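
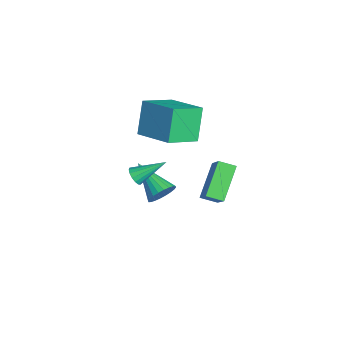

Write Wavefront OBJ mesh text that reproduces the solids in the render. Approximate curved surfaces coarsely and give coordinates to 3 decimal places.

v 3.096 0.66 -1.388
v 1.794 1.518 -0.135
v 3.366 1.455 -1.652
v 2.064 2.313 -0.399
v 4.416 0.667 -0.021
v 3.114 1.525 1.232
v 4.686 1.462 -0.285
v 3.384 2.32 0.968
v 0.404 -0.618 -3.434
v 0.875 -0.887 -2.845
v -1.324 -1.482 -2.446
v 0.796 -0.605 -2.736
v 0.658 -0.325 -2.734
v 0.481 -0.09 -2.838
v 0.292 0.065 -3.032
v 0.121 0.115 -3.288
v -0.007 0.055 -3.566
v -0.073 -0.109 -3.824
v -0.066 -0.35 -4.022
v 0.013 -0.632 -4.131
v 0.151 -0.911 -4.134
v 0.328 -1.147 -4.03
v 0.516 -1.301 -3.835
v 0.688 -1.352 -3.579
v 0.816 -1.291 -3.301
v 0.882 -1.128 -3.043
v 0.43 -1.779 1.438
v -0.47 -1.366 3.071
v -0.308 -0.243 0.643
v -1.208 0.17 2.277
v 2.128 -0.63 2.083
v 1.228 -0.217 3.717
v 1.39 0.906 1.289
v 0.49 1.319 2.922
v 3.369 -2.414 1.052
v 3.86 -2.353 0.889
v 3.491 -0.986 1.948
v 3.709 -2.225 0.706
v 3.468 -2.148 0.616
v 3.2 -2.142 0.642
v 2.978 -2.209 0.778
v 2.86 -2.33 0.988
v 2.879 -2.474 1.214
v 3.03 -2.602 1.397
v 3.271 -2.679 1.488
v 3.539 -2.685 1.461
v 3.761 -2.619 1.325
v 3.879 -2.497 1.116
f 2 4 1
f 5 2 1
f 1 4 3
f 3 5 1
f 2 8 4
f 6 2 5
f 6 8 2
f 4 8 3
f 7 5 3
f 3 8 7
f 7 6 5
f 8 6 7
f 10 9 12
f 10 12 11
f 12 9 13
f 12 13 11
f 13 9 14
f 13 14 11
f 14 9 15
f 14 15 11
f 15 9 16
f 15 16 11
f 16 9 17
f 16 17 11
f 17 9 18
f 17 18 11
f 18 9 19
f 18 19 11
f 19 9 20
f 19 20 11
f 20 9 21
f 20 21 11
f 21 9 22
f 21 22 11
f 22 9 23
f 22 23 11
f 23 9 24
f 23 24 11
f 24 9 25
f 24 25 11
f 25 9 26
f 25 26 11
f 26 9 10
f 26 10 11
f 28 30 27
f 31 28 27
f 27 30 29
f 29 31 27
f 28 34 30
f 32 28 31
f 32 34 28
f 30 34 29
f 33 31 29
f 29 34 33
f 33 32 31
f 34 32 33
f 36 35 38
f 36 38 37
f 38 35 39
f 38 39 37
f 39 35 40
f 39 40 37
f 40 35 41
f 40 41 37
f 41 35 42
f 41 42 37
f 42 35 43
f 42 43 37
f 43 35 44
f 43 44 37
f 44 35 45
f 44 45 37
f 45 35 46
f 45 46 37
f 46 35 47
f 46 47 37
f 47 35 48
f 47 48 37
f 48 35 36
f 48 36 37



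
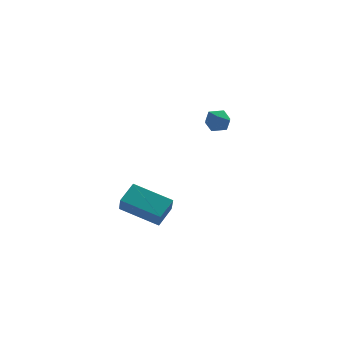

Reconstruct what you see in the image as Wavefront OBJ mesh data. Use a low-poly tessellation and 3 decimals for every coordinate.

v -1.203 3.184 -1.252
v -0.609 3.29 -1.574
v -0.711 2.45 -0.586
v -0.117 2.556 -0.908
v -0.386 3.048 -0.518
v -0.69 3.502 -0.929
v -0.63 2.238 -1.231
v -0.934 2.692 -1.642
v -0.255 2.705 -1.561
v -0.105 3.206 -1.12
v -1.215 2.534 -1.04
v -1.065 3.035 -0.599
v -3.122 -3.088 -4.365
v -3.044 -3.73 -3.487
v -4.81 -2.445 -3.743
v -4.731 -3.087 -2.866
v -2.609 -2.273 -3.814
v -2.53 -2.915 -2.937
v -4.296 -1.63 -3.193
v -4.218 -2.272 -2.315
f 1 12 6
f 1 6 2
f 1 2 8
f 1 8 11
f 1 11 12
f 2 6 10
f 6 12 5
f 12 11 3
f 11 8 7
f 8 2 9
f 4 10 5
f 4 5 3
f 4 3 7
f 4 7 9
f 4 9 10
f 5 10 6
f 3 5 12
f 7 3 11
f 9 7 8
f 10 9 2
f 14 16 13
f 17 14 13
f 13 16 15
f 15 17 13
f 14 20 16
f 18 14 17
f 18 20 14
f 16 20 15
f 19 17 15
f 15 20 19
f 19 18 17
f 20 18 19



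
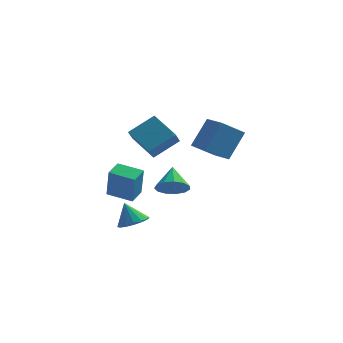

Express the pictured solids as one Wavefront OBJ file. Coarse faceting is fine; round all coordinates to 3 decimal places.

v 1.678 -0.06 2.489
v 2.334 1.002 4.166
v 0.632 0.934 2.269
v 1.287 1.996 3.945
v 2.793 0.884 1.455
v 3.448 1.946 3.131
v 1.746 1.878 1.234
v 2.402 2.94 2.911
v -2.046 1.988 1.065
v -3.529 2.91 2.041
v -2.046 2.948 0.159
v -3.529 3.869 1.135
v -0.751 2.971 2.105
v -2.234 3.892 3.081
v -0.751 3.93 1.199
v -2.234 4.852 2.175
v -3.538 -1.548 -0.862
v -3.267 -2.005 1.046
v -3.332 -0.461 -0.631
v -3.06 -0.918 1.277
v -2 -1.782 -1.137
v -1.728 -2.239 0.771
v -1.793 -0.695 -0.906
v -1.522 -1.152 1.002
v -1.478 -3.505 -1.849
v -0.943 -2.765 -1.736
v -2.042 -3.295 -0.551
v -1.343 -2.599 -1.936
v -1.778 -2.676 -2.113
v -2.133 -2.975 -2.219
v -2.313 -3.416 -2.225
v -2.269 -3.881 -2.131
v -2.013 -4.245 -1.962
v -1.614 -4.41 -1.762
v -1.178 -4.333 -1.585
v -0.823 -4.034 -1.479
v -0.644 -3.593 -1.472
v -0.688 -3.129 -1.566
v -0.702 2.006 -1.702
v 0.291 2.023 -1.427
v -1.018 3.294 -0.638
v 0.24 2.384 -1.879
v -0.11 2.625 -2.275
v -0.648 2.669 -2.488
v -1.203 2.503 -2.452
v -1.598 2.179 -2.178
v -1.71 1.801 -1.753
v -1.501 1.487 -1.311
v -1.039 1.338 -0.994
v -0.469 1.402 -0.901
v 0.026 1.657 -1.063
f 2 4 1
f 5 2 1
f 1 4 3
f 3 5 1
f 2 8 4
f 6 2 5
f 6 8 2
f 4 8 3
f 7 5 3
f 3 8 7
f 7 6 5
f 8 6 7
f 10 12 9
f 13 10 9
f 9 12 11
f 11 13 9
f 10 16 12
f 14 10 13
f 14 16 10
f 12 16 11
f 15 13 11
f 11 16 15
f 15 14 13
f 16 14 15
f 18 20 17
f 21 18 17
f 17 20 19
f 19 21 17
f 18 24 20
f 22 18 21
f 22 24 18
f 20 24 19
f 23 21 19
f 19 24 23
f 23 22 21
f 24 22 23
f 26 25 28
f 26 28 27
f 28 25 29
f 28 29 27
f 29 25 30
f 29 30 27
f 30 25 31
f 30 31 27
f 31 25 32
f 31 32 27
f 32 25 33
f 32 33 27
f 33 25 34
f 33 34 27
f 34 25 35
f 34 35 27
f 35 25 36
f 35 36 27
f 36 25 37
f 36 37 27
f 37 25 38
f 37 38 27
f 38 25 26
f 38 26 27
f 40 39 42
f 40 42 41
f 42 39 43
f 42 43 41
f 43 39 44
f 43 44 41
f 44 39 45
f 44 45 41
f 45 39 46
f 45 46 41
f 46 39 47
f 46 47 41
f 47 39 48
f 47 48 41
f 48 39 49
f 48 49 41
f 49 39 50
f 49 50 41
f 50 39 51
f 50 51 41
f 51 39 40
f 51 40 41



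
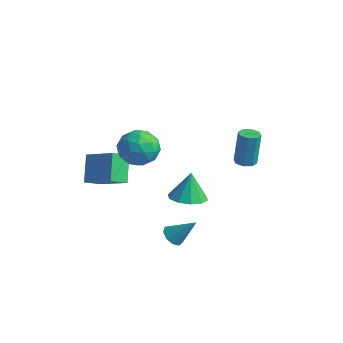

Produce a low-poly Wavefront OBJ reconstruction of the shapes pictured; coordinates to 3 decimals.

v -0.729 -3.094 0.704
v -0.905 -3.969 1.198
v -1.43 -2.294 1.872
v -1.606 -3.169 2.366
v 0.906 -2.931 1.574
v 0.73 -3.806 2.068
v 0.205 -2.131 2.742
v 0.029 -3.006 3.236
v 2.449 -0.541 0.079
v 3.177 -1.108 0.305
v 2.291 -0.159 1.541
v 3.392 -0.574 0.19
v 3.247 -0.027 0.031
v 2.798 0.323 -0.109
v 2.215 0.344 -0.177
v 1.722 0.026 -0.148
v 1.506 -0.507 -0.032
v 1.651 -1.054 0.126
v 2.101 -1.404 0.266
v 2.684 -1.425 0.334
v 3.049 -2.11 -1.444
v 3.466 -2.557 -1.542
v 3.951 -1.51 -0.336
v 3.55 -2.224 -1.791
v 3.399 -1.837 -1.877
v 3.084 -1.578 -1.761
v 2.753 -1.567 -1.496
v 2.56 -1.811 -1.207
v 2.595 -2.194 -1.029
v 2.843 -2.538 -1.045
v 3.187 -2.681 -1.248
v 2.718 3.069 0.886
v 3.026 2.607 0.959
v 3.009 2.889 2.807
v 2.702 3.351 2.734
v 3.267 2.958 0.908
v 3.25 3.24 2.756
v 3.186 3.374 0.844
v 3.169 3.656 2.692
v 2.832 3.612 0.804
v 2.815 3.893 2.653
v 2.411 3.531 0.813
v 2.394 3.813 2.661
v 2.17 3.18 0.864
v 2.153 3.462 2.712
v 2.251 2.764 0.928
v 2.234 3.046 2.776
v 2.605 2.527 0.967
v 2.588 2.808 2.816
v -0.173 -1.769 3.716
v 0.633 -1.067 3.62
v 0.927 -3.073 3.4
v 1.733 -2.371 3.304
v 1.281 -2.543 4.262
v 0.602 -1.737 4.457
v 0.958 -2.403 2.563
v 0.279 -1.597 2.758
v 1.332 -1.459 2.908
v 1.531 -1.545 3.958
v 0.029 -2.595 3.062
v 0.228 -2.681 4.112
v 0.134 -1.303 3.696
v 1.426 -2.837 3.324
v 1.161 -2.938 3.887
v 1.635 -2.525 3.831
v 0.115 -1.697 4.188
v 0.589 -1.284 4.132
v 0.97 -2.152 4.509
v 0.971 -2.856 2.888
v 1.445 -2.443 2.832
v -0.075 -1.615 3.189
v 0.399 -1.202 3.133
v 0.59 -1.988 2.511
v 1.018 -1.121 3.221
v 1.664 -1.888 3.035
v 1.209 -1.907 2.599
v 0.81 -1.433 2.714
v 1.135 -1.172 3.838
v 1.781 -1.939 3.652
v 1.516 -2.04 4.215
v 1.117 -1.566 4.33
v 1.546 -1.402 3.419
v -0.221 -2.201 3.368
v 0.425 -2.968 3.182
v 0.443 -2.574 2.69
v 0.044 -2.1 2.805
v -0.104 -2.252 3.985
v 0.542 -3.019 3.799
v 0.75 -2.707 4.306
v 0.351 -2.233 4.421
v 0.014 -2.738 3.601
f 2 4 1
f 5 2 1
f 1 4 3
f 3 5 1
f 2 8 4
f 6 2 5
f 6 8 2
f 4 8 3
f 7 5 3
f 3 8 7
f 7 6 5
f 8 6 7
f 10 9 12
f 10 12 11
f 12 9 13
f 12 13 11
f 13 9 14
f 13 14 11
f 14 9 15
f 14 15 11
f 15 9 16
f 15 16 11
f 16 9 17
f 16 17 11
f 17 9 18
f 17 18 11
f 18 9 19
f 18 19 11
f 19 9 20
f 19 20 11
f 20 9 10
f 20 10 11
f 22 21 24
f 22 24 23
f 24 21 25
f 24 25 23
f 25 21 26
f 25 26 23
f 26 21 27
f 26 27 23
f 27 21 28
f 27 28 23
f 28 21 29
f 28 29 23
f 29 21 30
f 29 30 23
f 30 21 31
f 30 31 23
f 31 21 22
f 31 22 23
f 33 32 36
f 33 36 34
f 34 36 37
f 34 37 35
f 36 32 38
f 36 38 37
f 37 38 39
f 37 39 35
f 38 32 40
f 38 40 39
f 39 40 41
f 39 41 35
f 40 32 42
f 40 42 41
f 41 42 43
f 41 43 35
f 42 32 44
f 42 44 43
f 43 44 45
f 43 45 35
f 44 32 46
f 44 46 45
f 45 46 47
f 45 47 35
f 46 32 48
f 46 48 47
f 47 48 49
f 47 49 35
f 48 32 33
f 48 33 49
f 49 33 34
f 49 34 35
f 50 87 66
f 87 61 90
f 66 90 55
f 87 90 66
f 50 66 62
f 66 55 67
f 62 67 51
f 66 67 62
f 50 62 71
f 62 51 72
f 71 72 57
f 62 72 71
f 50 71 83
f 71 57 86
f 83 86 60
f 71 86 83
f 50 83 87
f 83 60 91
f 87 91 61
f 83 91 87
f 51 67 78
f 67 55 81
f 78 81 59
f 67 81 78
f 55 90 68
f 90 61 89
f 68 89 54
f 90 89 68
f 61 91 88
f 91 60 84
f 88 84 52
f 91 84 88
f 60 86 85
f 86 57 73
f 85 73 56
f 86 73 85
f 57 72 77
f 72 51 74
f 77 74 58
f 72 74 77
f 53 79 65
f 79 59 80
f 65 80 54
f 79 80 65
f 53 65 63
f 65 54 64
f 63 64 52
f 65 64 63
f 53 63 70
f 63 52 69
f 70 69 56
f 63 69 70
f 53 70 75
f 70 56 76
f 75 76 58
f 70 76 75
f 53 75 79
f 75 58 82
f 79 82 59
f 75 82 79
f 54 80 68
f 80 59 81
f 68 81 55
f 80 81 68
f 52 64 88
f 64 54 89
f 88 89 61
f 64 89 88
f 56 69 85
f 69 52 84
f 85 84 60
f 69 84 85
f 58 76 77
f 76 56 73
f 77 73 57
f 76 73 77
f 59 82 78
f 82 58 74
f 78 74 51
f 82 74 78



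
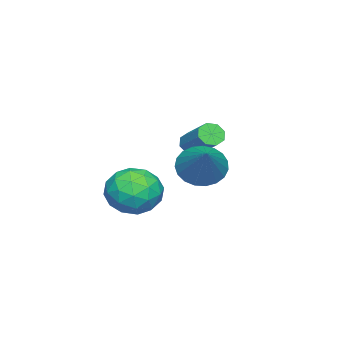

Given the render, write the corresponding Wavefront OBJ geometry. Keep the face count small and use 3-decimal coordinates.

v 1.599 -0.863 1.175
v 2.326 -0.605 1.965
v 1.114 -2.315 2.095
v 1.841 -2.057 2.885
v 0.943 -1.432 2.736
v 1.244 -0.534 2.167
v 2.196 -2.386 1.893
v 2.497 -1.488 1.324
v 2.696 -1.547 2.408
v 1.921 -0.957 2.929
v 1.519 -1.963 1.131
v 0.744 -1.373 1.652
v 2.005 -0.607 1.489
v 1.435 -2.313 2.571
v 0.907 -1.946 2.483
v 1.335 -1.795 2.948
v 1.369 -0.565 1.608
v 1.796 -0.414 2.072
v 0.983 -0.899 2.526
v 1.644 -2.506 1.988
v 2.071 -2.355 2.452
v 2.105 -1.125 1.112
v 2.533 -0.974 1.577
v 2.457 -2.021 1.534
v 2.65 -1.009 2.214
v 2.365 -1.862 2.755
v 2.574 -2.055 2.172
v 2.75 -1.527 1.837
v 2.195 -0.662 2.52
v 1.909 -1.516 3.061
v 1.382 -1.148 2.974
v 1.558 -0.62 2.639
v 2.412 -1.215 2.781
v 1.531 -1.404 0.999
v 1.245 -2.258 1.54
v 1.882 -2.3 1.421
v 2.058 -1.772 1.086
v 1.075 -1.058 1.305
v 0.79 -1.911 1.846
v 0.69 -1.393 2.223
v 0.866 -0.865 1.888
v 1.028 -1.705 1.279
v -2.706 -1.244 2.872
v -2.286 -1.29 2.519
v -1.374 -0.141 3.456
v -1.794 -0.096 3.808
v -2.556 -0.986 2.41
v -1.645 0.162 3.347
v -2.914 -0.833 2.571
v -2.002 0.315 3.508
v -3.15 -0.921 2.908
v -2.238 0.227 3.845
v -3.126 -1.199 3.224
v -2.214 -0.05 4.161
v -2.855 -1.502 3.333
v -1.944 -0.354 4.27
v -2.498 -1.655 3.172
v -1.586 -0.507 4.109
v -2.262 -1.567 2.835
v -1.35 -0.419 3.772
v -0.442 0.132 2.746
v 0.179 -0.516 2.434
v 1.102 1.008 3.994
v 0.225 -0.225 2.171
v 0.157 0.128 2.008
v -0.016 0.482 1.973
v -0.262 0.775 2.071
v -0.539 0.957 2.286
v -0.799 0.996 2.58
v -0.998 0.886 2.904
v -1.1 0.645 3.199
v -1.089 0.315 3.417
v -0.966 -0.046 3.518
v -0.752 -0.377 3.486
v -0.484 -0.619 3.326
v -0.21 -0.732 3.066
v 0.025 -0.696 2.75
f 1 38 17
f 38 12 41
f 17 41 6
f 38 41 17
f 1 17 13
f 17 6 18
f 13 18 2
f 17 18 13
f 1 13 22
f 13 2 23
f 22 23 8
f 13 23 22
f 1 22 34
f 22 8 37
f 34 37 11
f 22 37 34
f 1 34 38
f 34 11 42
f 38 42 12
f 34 42 38
f 2 18 29
f 18 6 32
f 29 32 10
f 18 32 29
f 6 41 19
f 41 12 40
f 19 40 5
f 41 40 19
f 12 42 39
f 42 11 35
f 39 35 3
f 42 35 39
f 11 37 36
f 37 8 24
f 36 24 7
f 37 24 36
f 8 23 28
f 23 2 25
f 28 25 9
f 23 25 28
f 4 30 16
f 30 10 31
f 16 31 5
f 30 31 16
f 4 16 14
f 16 5 15
f 14 15 3
f 16 15 14
f 4 14 21
f 14 3 20
f 21 20 7
f 14 20 21
f 4 21 26
f 21 7 27
f 26 27 9
f 21 27 26
f 4 26 30
f 26 9 33
f 30 33 10
f 26 33 30
f 5 31 19
f 31 10 32
f 19 32 6
f 31 32 19
f 3 15 39
f 15 5 40
f 39 40 12
f 15 40 39
f 7 20 36
f 20 3 35
f 36 35 11
f 20 35 36
f 9 27 28
f 27 7 24
f 28 24 8
f 27 24 28
f 10 33 29
f 33 9 25
f 29 25 2
f 33 25 29
f 44 43 47
f 44 47 45
f 45 47 48
f 45 48 46
f 47 43 49
f 47 49 48
f 48 49 50
f 48 50 46
f 49 43 51
f 49 51 50
f 50 51 52
f 50 52 46
f 51 43 53
f 51 53 52
f 52 53 54
f 52 54 46
f 53 43 55
f 53 55 54
f 54 55 56
f 54 56 46
f 55 43 57
f 55 57 56
f 56 57 58
f 56 58 46
f 57 43 59
f 57 59 58
f 58 59 60
f 58 60 46
f 59 43 44
f 59 44 60
f 60 44 45
f 60 45 46
f 62 61 64
f 62 64 63
f 64 61 65
f 64 65 63
f 65 61 66
f 65 66 63
f 66 61 67
f 66 67 63
f 67 61 68
f 67 68 63
f 68 61 69
f 68 69 63
f 69 61 70
f 69 70 63
f 70 61 71
f 70 71 63
f 71 61 72
f 71 72 63
f 72 61 73
f 72 73 63
f 73 61 74
f 73 74 63
f 74 61 75
f 74 75 63
f 75 61 76
f 75 76 63
f 76 61 77
f 76 77 63
f 77 61 62
f 77 62 63



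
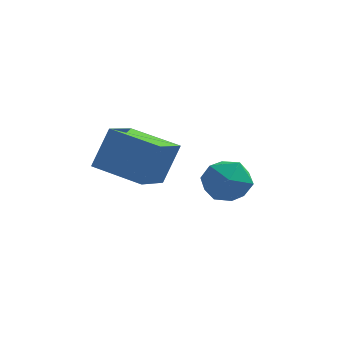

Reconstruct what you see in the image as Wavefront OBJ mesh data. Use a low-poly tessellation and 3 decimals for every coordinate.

v -3.123 -3.424 1.656
v -2.571 -2.87 3.322
v -2.681 -1.71 0.94
v -2.129 -1.156 2.605
v -1.171 -4.104 1.235
v -0.619 -3.55 2.9
v -0.729 -2.39 0.518
v -0.177 -1.836 2.184
v 0.031 1.399 -1.017
v 0.869 2.049 -1.478
v 1.311 0.171 -0.422
v 2.149 0.821 -0.883
v 1.563 1.201 0.039
v 0.772 1.96 -0.329
v 1.408 0.26 -1.571
v 0.617 1.019 -1.939
v 1.72 1.345 -1.82
v 1.816 1.927 -0.825
v 0.364 0.293 -1.075
v 0.46 0.875 -0.08
f 2 4 1
f 5 2 1
f 1 4 3
f 3 5 1
f 2 8 4
f 6 2 5
f 6 8 2
f 4 8 3
f 7 5 3
f 3 8 7
f 7 6 5
f 8 6 7
f 9 20 14
f 9 14 10
f 9 10 16
f 9 16 19
f 9 19 20
f 10 14 18
f 14 20 13
f 20 19 11
f 19 16 15
f 16 10 17
f 12 18 13
f 12 13 11
f 12 11 15
f 12 15 17
f 12 17 18
f 13 18 14
f 11 13 20
f 15 11 19
f 17 15 16
f 18 17 10



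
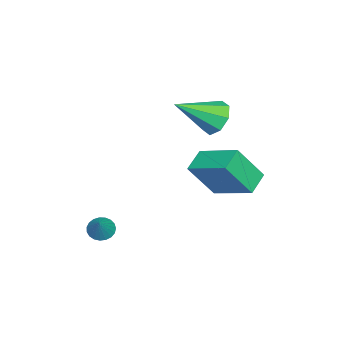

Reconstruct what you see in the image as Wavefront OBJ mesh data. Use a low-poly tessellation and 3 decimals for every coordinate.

v -1.273 1.629 -2.711
v -2.327 1.772 -2.223
v -0.638 3.486 -1.884
v -1.692 3.63 -1.397
v -0.648 0.69 -1.083
v -1.702 0.834 -0.596
v -0.013 2.548 -0.257
v -1.067 2.691 0.231
v 2.635 -1.743 -3.246
v 3.039 -2.082 -3.509
v 3.405 -1.517 -2.354
v 3.086 -1.862 -3.606
v 3.056 -1.621 -3.641
v 2.952 -1.401 -3.607
v 2.794 -1.24 -3.511
v 2.608 -1.166 -3.369
v 2.427 -1.192 -3.205
v 2.281 -1.313 -3.049
v 2.197 -1.508 -2.927
v 2.188 -1.744 -2.86
v 2.257 -1.98 -2.859
v 2.391 -2.174 -2.926
v 2.566 -2.294 -3.047
v 2.754 -2.319 -3.204
v 2.921 -2.244 -3.367
v -1.031 1.766 1.936
v -0.419 1.732 1.264
v 0.131 0.414 3.064
v -0.28 2.235 1.725
v -0.582 2.464 2.31
v -1.147 2.284 2.675
v -1.644 1.801 2.608
v -1.782 1.297 2.147
v -1.48 1.069 1.562
v -0.916 1.249 1.196
f 2 4 1
f 5 2 1
f 1 4 3
f 3 5 1
f 2 8 4
f 6 2 5
f 6 8 2
f 4 8 3
f 7 5 3
f 3 8 7
f 7 6 5
f 8 6 7
f 10 9 12
f 10 12 11
f 12 9 13
f 12 13 11
f 13 9 14
f 13 14 11
f 14 9 15
f 14 15 11
f 15 9 16
f 15 16 11
f 16 9 17
f 16 17 11
f 17 9 18
f 17 18 11
f 18 9 19
f 18 19 11
f 19 9 20
f 19 20 11
f 20 9 21
f 20 21 11
f 21 9 22
f 21 22 11
f 22 9 23
f 22 23 11
f 23 9 24
f 23 24 11
f 24 9 25
f 24 25 11
f 25 9 10
f 25 10 11
f 27 26 29
f 27 29 28
f 29 26 30
f 29 30 28
f 30 26 31
f 30 31 28
f 31 26 32
f 31 32 28
f 32 26 33
f 32 33 28
f 33 26 34
f 33 34 28
f 34 26 35
f 34 35 28
f 35 26 27
f 35 27 28



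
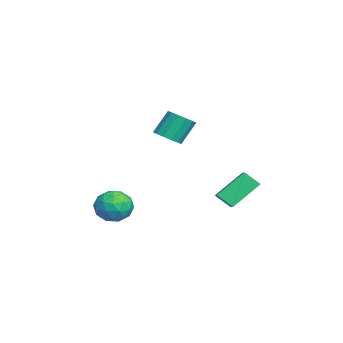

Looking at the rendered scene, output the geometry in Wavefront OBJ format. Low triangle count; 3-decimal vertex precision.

v -0.24 -1.771 -1.695
v 0.252 -2.161 -2.59
v -1.312 -3.179 -1.67
v -0.82 -3.569 -2.565
v -0.28 -3.538 -1.614
v 0.382 -2.668 -1.63
v -1.442 -2.672 -2.63
v -0.78 -1.802 -2.646
v -0.491 -2.718 -3.168
v 0.227 -3.253 -2.54
v -1.287 -2.087 -1.72
v -0.569 -2.622 -1.092
v 0.1 -1.842 -2.145
v -1.16 -3.498 -2.115
v -0.843 -3.479 -1.556
v -0.554 -3.709 -2.082
v 0.176 -2.14 -1.58
v 0.465 -2.37 -2.107
v 0.153 -3.179 -1.533
v -1.525 -2.97 -2.153
v -1.236 -3.2 -2.68
v -0.506 -1.631 -2.178
v -0.217 -1.861 -2.704
v -1.213 -2.161 -2.727
v -0.048 -2.399 -3.011
v -0.677 -3.227 -2.996
v -1.043 -2.7 -3.034
v -0.654 -2.188 -3.043
v 0.374 -2.714 -2.642
v -0.255 -3.541 -2.627
v 0.062 -3.523 -2.068
v 0.451 -3.012 -2.077
v -0.062 -3.041 -2.981
v -0.805 -1.799 -1.633
v -1.434 -2.626 -1.618
v -1.511 -2.328 -2.183
v -1.122 -1.817 -2.192
v -0.383 -2.113 -1.264
v -1.012 -2.941 -1.249
v -0.406 -3.152 -1.217
v -0.017 -2.64 -1.226
v -0.998 -2.299 -1.279
v 0.831 0.063 3.088
v 1.595 0.267 3.208
v 1.193 1.002 4.512
v 0.429 0.797 4.392
v 1.412 0.599 2.965
v 1.009 1.334 4.269
v 1.044 0.761 2.76
v 0.641 1.496 4.064
v 0.608 0.7 2.66
v 0.206 1.435 3.964
v 0.244 0.438 2.695
v -0.159 1.173 3.999
v 0.066 0.056 2.856
v -0.337 0.791 4.159
v 0.131 -0.324 3.09
v -0.272 0.411 4.394
v 0.418 -0.581 3.323
v 0.016 0.154 4.627
v 0.837 -0.634 3.482
v 0.434 0.101 4.786
v 1.253 -0.465 3.516
v 0.851 0.27 4.82
v 1.536 -0.129 3.414
v 1.134 0.605 4.718
v 0.413 2.449 -1.013
v -0.29 3.83 0.283
v 0.629 3.243 -1.743
v -0.074 4.624 -0.447
v 1.174 2.536 -0.693
v 0.471 3.917 0.603
v 1.39 3.33 -1.423
v 0.687 4.711 -0.127
f 1 38 17
f 38 12 41
f 17 41 6
f 38 41 17
f 1 17 13
f 17 6 18
f 13 18 2
f 17 18 13
f 1 13 22
f 13 2 23
f 22 23 8
f 13 23 22
f 1 22 34
f 22 8 37
f 34 37 11
f 22 37 34
f 1 34 38
f 34 11 42
f 38 42 12
f 34 42 38
f 2 18 29
f 18 6 32
f 29 32 10
f 18 32 29
f 6 41 19
f 41 12 40
f 19 40 5
f 41 40 19
f 12 42 39
f 42 11 35
f 39 35 3
f 42 35 39
f 11 37 36
f 37 8 24
f 36 24 7
f 37 24 36
f 8 23 28
f 23 2 25
f 28 25 9
f 23 25 28
f 4 30 16
f 30 10 31
f 16 31 5
f 30 31 16
f 4 16 14
f 16 5 15
f 14 15 3
f 16 15 14
f 4 14 21
f 14 3 20
f 21 20 7
f 14 20 21
f 4 21 26
f 21 7 27
f 26 27 9
f 21 27 26
f 4 26 30
f 26 9 33
f 30 33 10
f 26 33 30
f 5 31 19
f 31 10 32
f 19 32 6
f 31 32 19
f 3 15 39
f 15 5 40
f 39 40 12
f 15 40 39
f 7 20 36
f 20 3 35
f 36 35 11
f 20 35 36
f 9 27 28
f 27 7 24
f 28 24 8
f 27 24 28
f 10 33 29
f 33 9 25
f 29 25 2
f 33 25 29
f 44 43 47
f 44 47 45
f 45 47 48
f 45 48 46
f 47 43 49
f 47 49 48
f 48 49 50
f 48 50 46
f 49 43 51
f 49 51 50
f 50 51 52
f 50 52 46
f 51 43 53
f 51 53 52
f 52 53 54
f 52 54 46
f 53 43 55
f 53 55 54
f 54 55 56
f 54 56 46
f 55 43 57
f 55 57 56
f 56 57 58
f 56 58 46
f 57 43 59
f 57 59 58
f 58 59 60
f 58 60 46
f 59 43 61
f 59 61 60
f 60 61 62
f 60 62 46
f 61 43 63
f 61 63 62
f 62 63 64
f 62 64 46
f 63 43 65
f 63 65 64
f 64 65 66
f 64 66 46
f 65 43 44
f 65 44 66
f 66 44 45
f 66 45 46
f 68 70 67
f 71 68 67
f 67 70 69
f 69 71 67
f 68 74 70
f 72 68 71
f 72 74 68
f 70 74 69
f 73 71 69
f 69 74 73
f 73 72 71
f 74 72 73



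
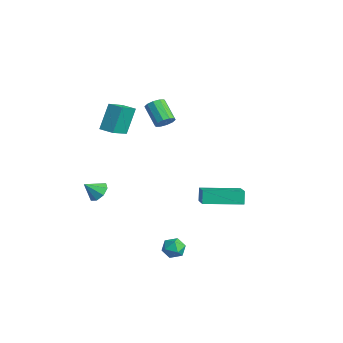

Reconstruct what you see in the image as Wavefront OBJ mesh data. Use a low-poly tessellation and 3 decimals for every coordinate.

v -2.866 -2.605 -2.28
v -2.328 -2.943 -2.522
v -3.014 -3.355 -1.56
v -2.2 -2.607 -2.145
v -2.462 -2.27 -1.848
v -2.961 -2.129 -1.804
v -3.404 -2.267 -2.039
v -3.533 -2.603 -2.415
v -3.27 -2.94 -2.712
v -2.771 -3.081 -2.756
v -0.785 2.184 -3.103
v -1.101 2.367 -2.335
v -0.009 4.225 -3.27
v -0.325 4.408 -2.502
v 0.485 1.752 -2.478
v 0.169 1.935 -1.71
v 1.261 3.793 -2.645
v 0.945 3.976 -1.877
v 2.947 -0.606 -3.538
v 3.46 -0.672 -3.107
v 2.82 -1.688 -3.553
v 3.333 -1.754 -3.122
v 2.754 -1.479 -2.916
v 2.833 -0.811 -2.907
v 3.447 -1.549 -3.753
v 3.526 -0.881 -3.744
v 3.769 -1.255 -3.24
v 3.341 -1.212 -2.723
v 2.939 -1.148 -3.937
v 2.511 -1.105 -3.42
v -2.461 1.057 2.251
v -2.11 1.156 2.714
v -3.227 1.101 3.573
v -3.579 1.003 3.109
v -2.223 1.479 2.588
v -3.34 1.424 3.446
v -2.427 1.641 2.333
v -3.544 1.586 3.191
v -2.644 1.58 2.046
v -3.762 1.525 2.904
v -2.791 1.319 1.838
v -3.909 1.264 2.696
v -2.813 0.959 1.787
v -3.93 0.904 2.646
v -2.7 0.636 1.914
v -3.817 0.581 2.772
v -2.496 0.474 2.169
v -3.613 0.419 3.027
v -2.278 0.535 2.456
v -3.396 0.48 3.314
v -2.131 0.796 2.664
v -3.249 0.741 3.522
v -2.388 -1.913 2.493
v -2.779 -1.209 3.956
v -1.67 -1.496 2.484
v -2.061 -0.792 3.947
v -1.779 -2.948 3.153
v -2.17 -2.244 4.616
v -1.061 -2.531 3.144
v -1.452 -1.827 4.607
f 2 1 4
f 2 4 3
f 4 1 5
f 4 5 3
f 5 1 6
f 5 6 3
f 6 1 7
f 6 7 3
f 7 1 8
f 7 8 3
f 8 1 9
f 8 9 3
f 9 1 10
f 9 10 3
f 10 1 2
f 10 2 3
f 12 14 11
f 15 12 11
f 11 14 13
f 13 15 11
f 12 18 14
f 16 12 15
f 16 18 12
f 14 18 13
f 17 15 13
f 13 18 17
f 17 16 15
f 18 16 17
f 19 30 24
f 19 24 20
f 19 20 26
f 19 26 29
f 19 29 30
f 20 24 28
f 24 30 23
f 30 29 21
f 29 26 25
f 26 20 27
f 22 28 23
f 22 23 21
f 22 21 25
f 22 25 27
f 22 27 28
f 23 28 24
f 21 23 30
f 25 21 29
f 27 25 26
f 28 27 20
f 32 31 35
f 32 35 33
f 33 35 36
f 33 36 34
f 35 31 37
f 35 37 36
f 36 37 38
f 36 38 34
f 37 31 39
f 37 39 38
f 38 39 40
f 38 40 34
f 39 31 41
f 39 41 40
f 40 41 42
f 40 42 34
f 41 31 43
f 41 43 42
f 42 43 44
f 42 44 34
f 43 31 45
f 43 45 44
f 44 45 46
f 44 46 34
f 45 31 47
f 45 47 46
f 46 47 48
f 46 48 34
f 47 31 49
f 47 49 48
f 48 49 50
f 48 50 34
f 49 31 51
f 49 51 50
f 50 51 52
f 50 52 34
f 51 31 32
f 51 32 52
f 52 32 33
f 52 33 34
f 54 56 53
f 57 54 53
f 53 56 55
f 55 57 53
f 54 60 56
f 58 54 57
f 58 60 54
f 56 60 55
f 59 57 55
f 55 60 59
f 59 58 57
f 60 58 59



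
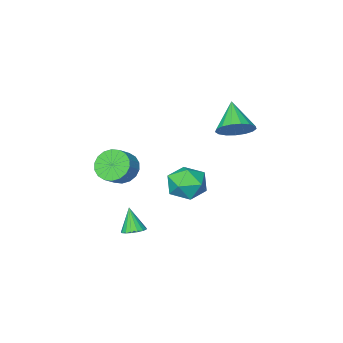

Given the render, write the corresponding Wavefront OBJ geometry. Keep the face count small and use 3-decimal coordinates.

v 0.77 -1.611 -3.678
v 1.366 -1.681 -3.67
v 0.69 -2.149 -2.442
v 1.326 -1.419 -3.558
v 1.158 -1.201 -3.474
v 0.902 -1.077 -3.437
v 0.615 -1.076 -3.454
v 0.364 -1.196 -3.523
v 0.206 -1.412 -3.627
v 0.177 -1.673 -3.743
v 0.283 -1.92 -3.844
v 0.501 -2.096 -3.907
v 0.781 -2.161 -3.917
v 1.058 -2.1 -3.872
v 1.269 -1.926 -3.783
v 0.082 -3.743 -0.79
v 0.705 -3.953 -1.433
v 1.441 -3.607 -0.834
v 0.818 -3.397 -0.19
v 0.602 -3.568 -1.528
v 1.337 -3.222 -0.929
v 0.395 -3.218 -1.477
v 1.131 -2.872 -0.878
v 0.127 -2.972 -1.29
v 0.863 -2.626 -0.691
v -0.15 -2.879 -1.003
v 0.586 -2.533 -0.404
v -0.381 -2.957 -0.675
v 0.355 -2.611 -0.075
v -0.521 -3.19 -0.368
v 0.215 -2.844 0.231
v -0.541 -3.533 -0.146
v 0.195 -3.187 0.453
v -0.437 -3.918 -0.051
v 0.298 -3.572 0.548
v -0.231 -4.268 -0.102
v 0.505 -3.922 0.497
v 0.037 -4.514 -0.289
v 0.773 -4.168 0.31
v 0.314 -4.607 -0.576
v 1.05 -4.261 0.023
v 0.545 -4.529 -0.905
v 1.281 -4.183 -0.305
v 0.685 -4.296 -1.211
v 1.421 -3.95 -0.612
v -3.449 0.327 2.587
v -2.644 0.402 3.067
v -4.011 -0.847 3.713
v -2.912 0.711 3.256
v -3.302 0.932 3.292
v -3.726 1.014 3.166
v -4.086 0.939 2.907
v -4.301 0.724 2.576
v -4.32 0.417 2.247
v -4.14 0.09 1.996
v -3.802 -0.183 1.88
v -3.382 -0.339 1.927
v -2.978 -0.343 2.125
v -2.682 -0.193 2.429
v -2.562 0.076 2.769
v -0.294 1.437 -0.367
v 0.241 0.561 -0.277
v -1.421 0.859 0.717
v -0.886 -0.017 0.807
v -0.503 0.862 1.184
v 0.194 1.219 0.514
v -1.374 0.201 -0.074
v -0.677 0.558 -0.744
v -0.426 -0.203 -0.096
v 0.112 0.206 0.681
v -1.292 1.214 -0.241
v -0.754 1.623 0.536
f 2 1 4
f 2 4 3
f 4 1 5
f 4 5 3
f 5 1 6
f 5 6 3
f 6 1 7
f 6 7 3
f 7 1 8
f 7 8 3
f 8 1 9
f 8 9 3
f 9 1 10
f 9 10 3
f 10 1 11
f 10 11 3
f 11 1 12
f 11 12 3
f 12 1 13
f 12 13 3
f 13 1 14
f 13 14 3
f 14 1 15
f 14 15 3
f 15 1 2
f 15 2 3
f 17 16 20
f 17 20 18
f 18 20 21
f 18 21 19
f 20 16 22
f 20 22 21
f 21 22 23
f 21 23 19
f 22 16 24
f 22 24 23
f 23 24 25
f 23 25 19
f 24 16 26
f 24 26 25
f 25 26 27
f 25 27 19
f 26 16 28
f 26 28 27
f 27 28 29
f 27 29 19
f 28 16 30
f 28 30 29
f 29 30 31
f 29 31 19
f 30 16 32
f 30 32 31
f 31 32 33
f 31 33 19
f 32 16 34
f 32 34 33
f 33 34 35
f 33 35 19
f 34 16 36
f 34 36 35
f 35 36 37
f 35 37 19
f 36 16 38
f 36 38 37
f 37 38 39
f 37 39 19
f 38 16 40
f 38 40 39
f 39 40 41
f 39 41 19
f 40 16 42
f 40 42 41
f 41 42 43
f 41 43 19
f 42 16 44
f 42 44 43
f 43 44 45
f 43 45 19
f 44 16 17
f 44 17 45
f 45 17 18
f 45 18 19
f 47 46 49
f 47 49 48
f 49 46 50
f 49 50 48
f 50 46 51
f 50 51 48
f 51 46 52
f 51 52 48
f 52 46 53
f 52 53 48
f 53 46 54
f 53 54 48
f 54 46 55
f 54 55 48
f 55 46 56
f 55 56 48
f 56 46 57
f 56 57 48
f 57 46 58
f 57 58 48
f 58 46 59
f 58 59 48
f 59 46 60
f 59 60 48
f 60 46 47
f 60 47 48
f 61 72 66
f 61 66 62
f 61 62 68
f 61 68 71
f 61 71 72
f 62 66 70
f 66 72 65
f 72 71 63
f 71 68 67
f 68 62 69
f 64 70 65
f 64 65 63
f 64 63 67
f 64 67 69
f 64 69 70
f 65 70 66
f 63 65 72
f 67 63 71
f 69 67 68
f 70 69 62



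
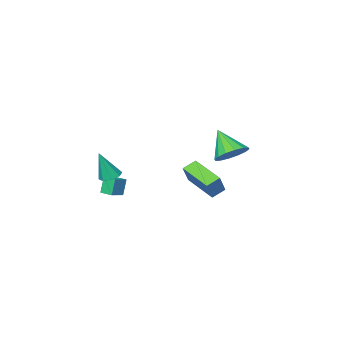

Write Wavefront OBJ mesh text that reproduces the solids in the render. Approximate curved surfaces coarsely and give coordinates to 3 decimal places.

v -0.562 3.595 1.678
v 0.092 3.101 1.178
v -0.418 2.445 3.002
v 0.354 3.434 1.438
v 0.37 3.81 1.763
v 0.137 4.128 2.065
v -0.284 4.304 2.263
v -0.779 4.289 2.305
v -1.216 4.089 2.178
v -1.477 3.757 1.918
v -1.494 3.381 1.593
v -1.26 3.063 1.291
v -0.84 2.887 1.093
v -0.345 2.901 1.051
v -2.004 -3.141 -2.845
v -2.799 -3.124 -2.424
v -2.298 -1.131 -3.483
v -3.093 -1.113 -3.063
v -1.387 -2.687 -1.697
v -2.182 -2.669 -1.277
v -1.681 -0.676 -2.336
v -2.476 -0.659 -1.915
v 3.665 -1.359 -0.719
v 4.233 -1.113 -0.88
v 4.215 -1.561 0.919
v 3.916 -0.771 -0.731
v 3.452 -0.773 -0.576
v 3.112 -1.118 -0.504
v 3.096 -1.605 -0.558
v 3.413 -1.948 -0.707
v 3.878 -1.945 -0.863
v 4.217 -1.6 -0.934
v 2.114 -4.166 -3.287
v 1.823 -4.31 -2.257
v 1.852 -3.4 -3.254
v 1.561 -3.545 -2.224
v 2.939 -3.895 -3.016
v 2.648 -4.04 -1.986
v 2.677 -3.13 -2.983
v 2.386 -3.274 -1.953
f 2 1 4
f 2 4 3
f 4 1 5
f 4 5 3
f 5 1 6
f 5 6 3
f 6 1 7
f 6 7 3
f 7 1 8
f 7 8 3
f 8 1 9
f 8 9 3
f 9 1 10
f 9 10 3
f 10 1 11
f 10 11 3
f 11 1 12
f 11 12 3
f 12 1 13
f 12 13 3
f 13 1 14
f 13 14 3
f 14 1 2
f 14 2 3
f 16 18 15
f 19 16 15
f 15 18 17
f 17 19 15
f 16 22 18
f 20 16 19
f 20 22 16
f 18 22 17
f 21 19 17
f 17 22 21
f 21 20 19
f 22 20 21
f 24 23 26
f 24 26 25
f 26 23 27
f 26 27 25
f 27 23 28
f 27 28 25
f 28 23 29
f 28 29 25
f 29 23 30
f 29 30 25
f 30 23 31
f 30 31 25
f 31 23 32
f 31 32 25
f 32 23 24
f 32 24 25
f 34 36 33
f 37 34 33
f 33 36 35
f 35 37 33
f 34 40 36
f 38 34 37
f 38 40 34
f 36 40 35
f 39 37 35
f 35 40 39
f 39 38 37
f 40 38 39



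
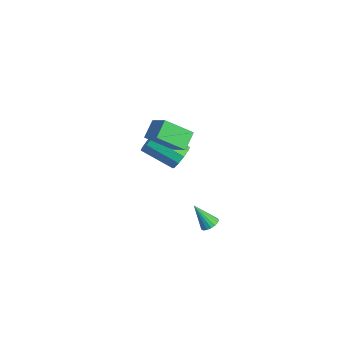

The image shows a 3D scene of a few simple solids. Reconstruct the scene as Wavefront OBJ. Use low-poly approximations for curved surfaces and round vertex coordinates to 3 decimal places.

v 2.255 2.362 0.304
v 2.772 2.241 0.889
v 1.442 1.058 1.821
v 0.925 1.178 1.236
v 2.504 2.633 1.003
v 1.173 1.45 1.935
v 2.141 2.921 0.85
v 0.81 1.738 1.782
v 1.821 2.995 0.488
v 0.49 1.812 1.421
v 1.668 2.828 0.056
v 0.337 1.645 0.989
v 1.738 2.482 -0.281
v 0.408 1.299 0.651
v 2.007 2.09 -0.395
v 0.676 0.907 0.537
v 2.37 1.802 -0.242
v 1.039 0.619 0.69
v 2.69 1.728 0.119
v 1.359 0.545 1.052
v 2.843 1.895 0.551
v 1.512 0.712 1.484
v 2.74 1.598 1.755
v 2.111 0.292 2.805
v 2.177 2.37 2.377
v 1.547 1.064 3.427
v 3.853 1.736 2.593
v 3.223 0.43 3.643
v 3.289 2.508 3.215
v 2.66 1.202 4.265
v 4.168 3.04 -4.102
v 4.504 3.327 -3.775
v 3.432 2.48 -2.858
v 4.303 3.491 -3.819
v 4.072 3.553 -3.928
v 3.862 3.496 -4.078
v 3.723 3.335 -4.232
v 3.685 3.107 -4.357
v 3.758 2.863 -4.424
v 3.925 2.659 -4.417
v 4.148 2.543 -4.337
v 4.375 2.54 -4.204
v 4.554 2.652 -4.048
v 4.646 2.853 -3.904
v 4.627 3.096 -3.805
f 2 1 5
f 2 5 3
f 3 5 6
f 3 6 4
f 5 1 7
f 5 7 6
f 6 7 8
f 6 8 4
f 7 1 9
f 7 9 8
f 8 9 10
f 8 10 4
f 9 1 11
f 9 11 10
f 10 11 12
f 10 12 4
f 11 1 13
f 11 13 12
f 12 13 14
f 12 14 4
f 13 1 15
f 13 15 14
f 14 15 16
f 14 16 4
f 15 1 17
f 15 17 16
f 16 17 18
f 16 18 4
f 17 1 19
f 17 19 18
f 18 19 20
f 18 20 4
f 19 1 21
f 19 21 20
f 20 21 22
f 20 22 4
f 21 1 2
f 21 2 22
f 22 2 3
f 22 3 4
f 24 26 23
f 27 24 23
f 23 26 25
f 25 27 23
f 24 30 26
f 28 24 27
f 28 30 24
f 26 30 25
f 29 27 25
f 25 30 29
f 29 28 27
f 30 28 29
f 32 31 34
f 32 34 33
f 34 31 35
f 34 35 33
f 35 31 36
f 35 36 33
f 36 31 37
f 36 37 33
f 37 31 38
f 37 38 33
f 38 31 39
f 38 39 33
f 39 31 40
f 39 40 33
f 40 31 41
f 40 41 33
f 41 31 42
f 41 42 33
f 42 31 43
f 42 43 33
f 43 31 44
f 43 44 33
f 44 31 45
f 44 45 33
f 45 31 32
f 45 32 33



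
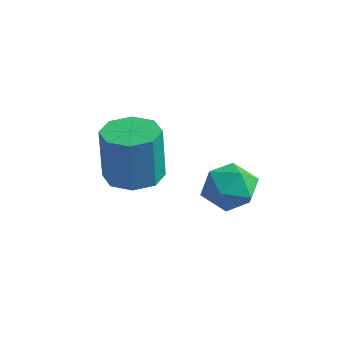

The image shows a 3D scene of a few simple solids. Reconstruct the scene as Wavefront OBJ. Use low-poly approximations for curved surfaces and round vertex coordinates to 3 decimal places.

v 0.583 1.845 -2.337
v 1.143 2.628 -2.639
v 1.937 0.952 -2.141
v 2.497 1.735 -2.443
v 2.015 1.77 -1.556
v 1.179 2.322 -1.677
v 1.901 1.258 -3.103
v 1.065 1.81 -3.224
v 1.958 2.266 -3.112
v 2.029 2.582 -2.156
v 1.051 0.998 -2.624
v 1.122 1.314 -1.668
v -1.736 0.824 -2.817
v -1.004 1.52 -2.781
v -0.893 1.291 -0.646
v -1.624 0.596 -0.683
v -1.709 1.828 -2.711
v -1.598 1.6 -0.576
v -2.43 1.549 -2.704
v -2.319 1.32 -0.569
v -2.744 0.845 -2.763
v -2.633 0.616 -0.628
v -2.467 0.129 -2.854
v -2.356 -0.1 -0.719
v -1.762 -0.18 -2.924
v -1.651 -0.408 -0.789
v -1.041 0.1 -2.931
v -0.93 -0.129 -0.796
v -0.727 0.804 -2.872
v -0.616 0.575 -0.737
f 1 12 6
f 1 6 2
f 1 2 8
f 1 8 11
f 1 11 12
f 2 6 10
f 6 12 5
f 12 11 3
f 11 8 7
f 8 2 9
f 4 10 5
f 4 5 3
f 4 3 7
f 4 7 9
f 4 9 10
f 5 10 6
f 3 5 12
f 7 3 11
f 9 7 8
f 10 9 2
f 14 13 17
f 14 17 15
f 15 17 18
f 15 18 16
f 17 13 19
f 17 19 18
f 18 19 20
f 18 20 16
f 19 13 21
f 19 21 20
f 20 21 22
f 20 22 16
f 21 13 23
f 21 23 22
f 22 23 24
f 22 24 16
f 23 13 25
f 23 25 24
f 24 25 26
f 24 26 16
f 25 13 27
f 25 27 26
f 26 27 28
f 26 28 16
f 27 13 29
f 27 29 28
f 28 29 30
f 28 30 16
f 29 13 14
f 29 14 30
f 30 14 15
f 30 15 16



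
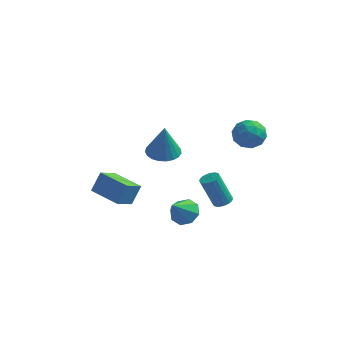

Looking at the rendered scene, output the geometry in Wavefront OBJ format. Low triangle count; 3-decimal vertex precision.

v -0.995 2.52 1.251
v -0.122 3.049 1.243
v -0.865 2.34 3.369
v -0.411 3.356 1.286
v -0.801 3.519 1.324
v -1.225 3.509 1.349
v -1.608 3.328 1.357
v -1.886 3.007 1.347
v -2.009 2.603 1.32
v -1.957 2.183 1.281
v -1.739 1.822 1.237
v -1.391 1.582 1.195
v -0.976 1.504 1.163
v -0.563 1.602 1.146
v -0.226 1.858 1.148
v -0.021 2.229 1.167
v 0.016 2.65 1.2
v 3.737 3.862 3.635
v 4.565 3.524 3.123
v 3.035 2.356 3.497
v 3.863 2.018 2.985
v 3.935 2.245 3.987
v 4.368 3.175 4.073
v 3.232 2.705 2.547
v 3.665 3.635 2.633
v 4.252 2.808 2.451
v 4.687 2.524 3.341
v 2.913 3.356 3.279
v 3.348 3.072 4.169
v 4.212 3.825 3.392
v 3.388 2.055 3.228
v 3.43 2.188 3.818
v 3.916 1.989 3.517
v 4.097 3.621 3.95
v 4.583 3.422 3.649
v 4.213 2.67 4.157
v 3.017 2.458 2.971
v 3.503 2.259 2.67
v 3.684 3.891 3.103
v 4.17 3.692 2.802
v 3.387 3.21 2.463
v 4.515 3.206 2.695
v 4.103 2.321 2.614
v 3.732 2.724 2.356
v 3.987 3.271 2.407
v 4.771 3.039 3.218
v 4.358 2.153 3.137
v 4.4 2.287 3.726
v 4.655 2.834 3.777
v 4.587 2.618 2.823
v 3.242 3.727 3.483
v 2.829 2.841 3.402
v 2.945 3.046 2.843
v 3.2 3.593 2.894
v 3.497 3.559 4.006
v 3.085 2.674 3.925
v 3.613 2.609 4.213
v 3.868 3.156 4.264
v 3.013 3.262 3.797
v -4.46 -0.028 -0.911
v -4.085 0.575 0.238
v -3.974 1.053 -1.637
v -3.599 1.657 -0.489
v -2.661 -0.917 -1.031
v -2.286 -0.313 0.117
v -2.175 0.165 -1.758
v -1.8 0.768 -0.609
v 3.092 -0.137 -0.232
v 3.48 0.273 -0.062
v 2.717 0.247 1.743
v 2.328 -0.163 1.572
v 3.277 0.417 -0.146
v 2.514 0.39 1.659
v 3.037 0.45 -0.247
v 2.274 0.424 1.558
v 2.808 0.368 -0.345
v 2.044 0.342 1.46
v 2.635 0.186 -0.421
v 1.871 0.159 1.384
v 2.553 -0.061 -0.459
v 1.789 -0.087 1.345
v 2.577 -0.322 -0.453
v 1.813 -0.348 1.352
v 2.703 -0.547 -0.403
v 1.94 -0.573 1.402
v 2.906 -0.69 -0.319
v 2.143 -0.717 1.486
v 3.146 -0.724 -0.218
v 2.383 -0.75 1.587
v 3.376 -0.642 -0.12
v 2.612 -0.668 1.685
v 3.549 -0.459 -0.044
v 2.785 -0.486 1.761
v 3.631 -0.213 -0.005
v 2.867 -0.239 1.799
v 3.607 0.048 -0.012
v 2.843 0.022 1.793
v 1.156 -0.941 -0.937
v 2.02 -1.147 -0.786
v 0.704 -1.939 0.297
v 1.811 -0.601 -0.421
v 1.219 -0.254 -0.358
v 0.591 -0.31 -0.634
v 0.293 -0.735 -1.087
v 0.502 -1.281 -1.452
v 1.094 -1.628 -1.515
v 1.722 -1.572 -1.239
f 2 1 4
f 2 4 3
f 4 1 5
f 4 5 3
f 5 1 6
f 5 6 3
f 6 1 7
f 6 7 3
f 7 1 8
f 7 8 3
f 8 1 9
f 8 9 3
f 9 1 10
f 9 10 3
f 10 1 11
f 10 11 3
f 11 1 12
f 11 12 3
f 12 1 13
f 12 13 3
f 13 1 14
f 13 14 3
f 14 1 15
f 14 15 3
f 15 1 16
f 15 16 3
f 16 1 17
f 16 17 3
f 17 1 2
f 17 2 3
f 18 55 34
f 55 29 58
f 34 58 23
f 55 58 34
f 18 34 30
f 34 23 35
f 30 35 19
f 34 35 30
f 18 30 39
f 30 19 40
f 39 40 25
f 30 40 39
f 18 39 51
f 39 25 54
f 51 54 28
f 39 54 51
f 18 51 55
f 51 28 59
f 55 59 29
f 51 59 55
f 19 35 46
f 35 23 49
f 46 49 27
f 35 49 46
f 23 58 36
f 58 29 57
f 36 57 22
f 58 57 36
f 29 59 56
f 59 28 52
f 56 52 20
f 59 52 56
f 28 54 53
f 54 25 41
f 53 41 24
f 54 41 53
f 25 40 45
f 40 19 42
f 45 42 26
f 40 42 45
f 21 47 33
f 47 27 48
f 33 48 22
f 47 48 33
f 21 33 31
f 33 22 32
f 31 32 20
f 33 32 31
f 21 31 38
f 31 20 37
f 38 37 24
f 31 37 38
f 21 38 43
f 38 24 44
f 43 44 26
f 38 44 43
f 21 43 47
f 43 26 50
f 47 50 27
f 43 50 47
f 22 48 36
f 48 27 49
f 36 49 23
f 48 49 36
f 20 32 56
f 32 22 57
f 56 57 29
f 32 57 56
f 24 37 53
f 37 20 52
f 53 52 28
f 37 52 53
f 26 44 45
f 44 24 41
f 45 41 25
f 44 41 45
f 27 50 46
f 50 26 42
f 46 42 19
f 50 42 46
f 61 63 60
f 64 61 60
f 60 63 62
f 62 64 60
f 61 67 63
f 65 61 64
f 65 67 61
f 63 67 62
f 66 64 62
f 62 67 66
f 66 65 64
f 67 65 66
f 69 68 72
f 69 72 70
f 70 72 73
f 70 73 71
f 72 68 74
f 72 74 73
f 73 74 75
f 73 75 71
f 74 68 76
f 74 76 75
f 75 76 77
f 75 77 71
f 76 68 78
f 76 78 77
f 77 78 79
f 77 79 71
f 78 68 80
f 78 80 79
f 79 80 81
f 79 81 71
f 80 68 82
f 80 82 81
f 81 82 83
f 81 83 71
f 82 68 84
f 82 84 83
f 83 84 85
f 83 85 71
f 84 68 86
f 84 86 85
f 85 86 87
f 85 87 71
f 86 68 88
f 86 88 87
f 87 88 89
f 87 89 71
f 88 68 90
f 88 90 89
f 89 90 91
f 89 91 71
f 90 68 92
f 90 92 91
f 91 92 93
f 91 93 71
f 92 68 94
f 92 94 93
f 93 94 95
f 93 95 71
f 94 68 96
f 94 96 95
f 95 96 97
f 95 97 71
f 96 68 69
f 96 69 97
f 97 69 70
f 97 70 71
f 99 98 101
f 99 101 100
f 101 98 102
f 101 102 100
f 102 98 103
f 102 103 100
f 103 98 104
f 103 104 100
f 104 98 105
f 104 105 100
f 105 98 106
f 105 106 100
f 106 98 107
f 106 107 100
f 107 98 99
f 107 99 100



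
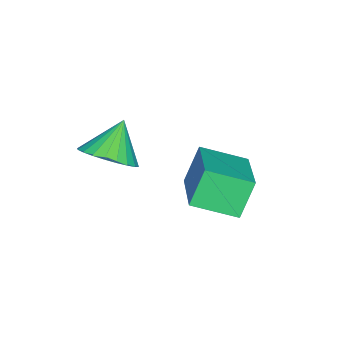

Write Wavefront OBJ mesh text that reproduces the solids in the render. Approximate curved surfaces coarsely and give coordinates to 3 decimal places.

v -0.123 -1.053 0.068
v 0.388 -0.865 0.507
v -0.797 -1.007 0.832
v 0.303 -0.621 0.417
v 0.152 -0.444 0.274
v -0.04 -0.359 0.099
v -0.245 -0.38 -0.08
v -0.431 -0.503 -0.237
v -0.571 -0.71 -0.347
v -0.642 -0.969 -0.394
v -0.635 -1.242 -0.371
v -0.549 -1.485 -0.282
v -0.399 -1.662 -0.139
v -0.207 -1.747 0.036
v -0.002 -1.726 0.215
v 0.185 -1.603 0.372
v 0.324 -1.396 0.482
v 0.396 -1.137 0.53
v -2.372 -0.341 -2.353
v -2.838 -0.185 -1.436
v -2.804 0.684 -2.747
v -3.269 0.841 -1.83
v -1.091 0.399 -1.83
v -1.556 0.556 -0.913
v -1.522 1.425 -2.224
v -1.988 1.581 -1.307
f 2 1 4
f 2 4 3
f 4 1 5
f 4 5 3
f 5 1 6
f 5 6 3
f 6 1 7
f 6 7 3
f 7 1 8
f 7 8 3
f 8 1 9
f 8 9 3
f 9 1 10
f 9 10 3
f 10 1 11
f 10 11 3
f 11 1 12
f 11 12 3
f 12 1 13
f 12 13 3
f 13 1 14
f 13 14 3
f 14 1 15
f 14 15 3
f 15 1 16
f 15 16 3
f 16 1 17
f 16 17 3
f 17 1 18
f 17 18 3
f 18 1 2
f 18 2 3
f 20 22 19
f 23 20 19
f 19 22 21
f 21 23 19
f 20 26 22
f 24 20 23
f 24 26 20
f 22 26 21
f 25 23 21
f 21 26 25
f 25 24 23
f 26 24 25



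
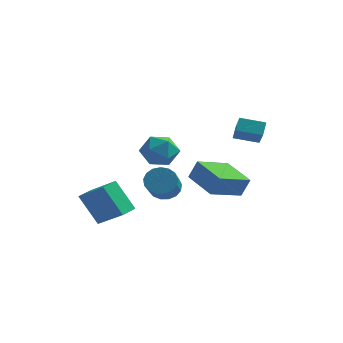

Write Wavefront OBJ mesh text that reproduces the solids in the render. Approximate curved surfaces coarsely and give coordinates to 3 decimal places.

v 1.066 -1.247 -2.459
v 1.514 -1.111 -1.322
v -0.618 -0.013 -1.943
v -0.17 0.122 -0.806
v 2.15 0.498 -3.094
v 2.598 0.633 -1.957
v 0.466 1.731 -2.578
v 0.914 1.867 -1.441
v -2.185 0.592 -3.118
v -1.331 0.902 -2.979
v -0.92 -0.742 -1.842
v -1.775 -1.052 -1.982
v -1.561 1.075 -2.646
v -1.15 -0.569 -1.509
v -1.934 1.137 -2.421
v -1.523 -0.507 -1.284
v -2.365 1.074 -2.356
v -1.954 -0.569 -1.219
v -2.755 0.901 -2.465
v -2.344 -0.743 -1.329
v -3.014 0.657 -2.724
v -2.603 -0.987 -1.588
v -3.084 0.398 -3.074
v -2.673 -1.246 -1.937
v -2.947 0.183 -3.433
v -2.536 -1.46 -2.297
v -2.636 0.062 -3.721
v -2.225 -1.581 -2.584
v -2.222 0.063 -3.87
v -1.811 -1.581 -2.733
v -1.8 0.184 -3.847
v -1.389 -1.459 -2.711
v -1.465 0.399 -3.657
v -1.054 -1.244 -2.521
v -1.296 0.658 -3.344
v -0.885 -0.985 -2.207
v -5.099 -4.126 -2.411
v -3.509 -4.578 -1.322
v -4.851 -3.097 -2.346
v -3.261 -3.55 -1.256
v -3.959 -4.29 -4.144
v -2.369 -4.743 -3.054
v -3.711 -3.262 -4.078
v -2.121 -3.714 -2.989
v -2.192 1.345 -0.849
v -1.337 0.699 -0.413
v -3.423 0.001 -0.427
v -2.568 -0.645 0.009
v -2.896 0.323 0.551
v -2.135 1.154 0.29
v -2.625 -0.454 -1.13
v -1.864 0.377 -1.391
v -1.605 -0.412 -0.586
v -1.773 0.068 0.453
v -2.987 0.632 -1.293
v -3.155 1.112 -0.254
v 1.721 0.295 1.1
v 2.252 -0.746 2.087
v 1.686 0.912 1.768
v 2.218 -0.129 2.756
v 3.042 0.689 0.804
v 3.574 -0.352 1.792
v 3.008 1.306 1.473
v 3.539 0.265 2.46
f 2 4 1
f 5 2 1
f 1 4 3
f 3 5 1
f 2 8 4
f 6 2 5
f 6 8 2
f 4 8 3
f 7 5 3
f 3 8 7
f 7 6 5
f 8 6 7
f 10 9 13
f 10 13 11
f 11 13 14
f 11 14 12
f 13 9 15
f 13 15 14
f 14 15 16
f 14 16 12
f 15 9 17
f 15 17 16
f 16 17 18
f 16 18 12
f 17 9 19
f 17 19 18
f 18 19 20
f 18 20 12
f 19 9 21
f 19 21 20
f 20 21 22
f 20 22 12
f 21 9 23
f 21 23 22
f 22 23 24
f 22 24 12
f 23 9 25
f 23 25 24
f 24 25 26
f 24 26 12
f 25 9 27
f 25 27 26
f 26 27 28
f 26 28 12
f 27 9 29
f 27 29 28
f 28 29 30
f 28 30 12
f 29 9 31
f 29 31 30
f 30 31 32
f 30 32 12
f 31 9 33
f 31 33 32
f 32 33 34
f 32 34 12
f 33 9 35
f 33 35 34
f 34 35 36
f 34 36 12
f 35 9 10
f 35 10 36
f 36 10 11
f 36 11 12
f 38 40 37
f 41 38 37
f 37 40 39
f 39 41 37
f 38 44 40
f 42 38 41
f 42 44 38
f 40 44 39
f 43 41 39
f 39 44 43
f 43 42 41
f 44 42 43
f 45 56 50
f 45 50 46
f 45 46 52
f 45 52 55
f 45 55 56
f 46 50 54
f 50 56 49
f 56 55 47
f 55 52 51
f 52 46 53
f 48 54 49
f 48 49 47
f 48 47 51
f 48 51 53
f 48 53 54
f 49 54 50
f 47 49 56
f 51 47 55
f 53 51 52
f 54 53 46
f 58 60 57
f 61 58 57
f 57 60 59
f 59 61 57
f 58 64 60
f 62 58 61
f 62 64 58
f 60 64 59
f 63 61 59
f 59 64 63
f 63 62 61
f 64 62 63



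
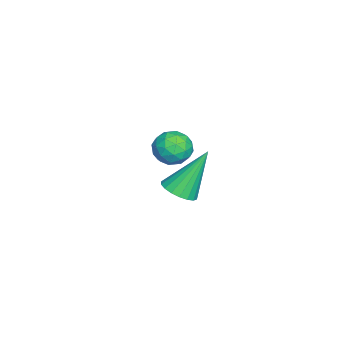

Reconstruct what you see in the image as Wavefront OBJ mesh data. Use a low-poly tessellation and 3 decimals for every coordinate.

v 3.23 3.733 0.384
v 3.532 3.541 0.991
v 3.168 2.639 0.069
v 3.47 2.447 0.676
v 2.817 2.711 0.675
v 2.855 3.387 0.87
v 3.845 2.793 0.19
v 3.883 3.469 0.385
v 3.912 2.96 0.871
v 3.277 2.909 1.171
v 3.423 3.271 -0.111
v 2.788 3.22 0.189
v 3.387 3.733 0.715
v 3.313 2.447 0.345
v 2.93 2.603 0.344
v 3.107 2.49 0.701
v 2.989 3.643 0.644
v 3.166 3.53 1.001
v 2.746 3.042 0.815
v 3.534 2.65 0.059
v 3.711 2.537 0.416
v 3.593 3.69 0.359
v 3.77 3.577 0.716
v 3.954 3.138 0.245
v 3.787 3.278 1.001
v 3.751 2.636 0.816
v 3.971 2.839 0.53
v 3.994 3.236 0.645
v 3.414 3.249 1.178
v 3.377 2.606 0.992
v 2.993 2.761 0.992
v 3.016 3.159 1.107
v 3.637 2.907 1.107
v 3.323 3.574 0.068
v 3.286 2.931 -0.118
v 3.684 3.021 -0.047
v 3.707 3.419 0.068
v 2.949 3.544 0.244
v 2.913 2.902 0.059
v 2.706 2.944 0.415
v 2.729 3.341 0.53
v 3.063 3.273 -0.047
v -0.111 2.69 -3.914
v 0.485 3.076 -3.923
v -0.669 3.59 -2.206
v 0.282 3.257 -4.084
v 0.001 3.325 -4.212
v -0.302 3.267 -4.281
v -0.567 3.095 -4.277
v -0.742 2.843 -4.201
v -0.791 2.561 -4.069
v -0.706 2.304 -3.906
v -0.503 2.123 -3.744
v -0.223 2.055 -3.616
v 0.08 2.113 -3.547
v 0.346 2.285 -3.551
v 0.52 2.537 -3.627
v 0.57 2.819 -3.759
f 1 38 17
f 38 12 41
f 17 41 6
f 38 41 17
f 1 17 13
f 17 6 18
f 13 18 2
f 17 18 13
f 1 13 22
f 13 2 23
f 22 23 8
f 13 23 22
f 1 22 34
f 22 8 37
f 34 37 11
f 22 37 34
f 1 34 38
f 34 11 42
f 38 42 12
f 34 42 38
f 2 18 29
f 18 6 32
f 29 32 10
f 18 32 29
f 6 41 19
f 41 12 40
f 19 40 5
f 41 40 19
f 12 42 39
f 42 11 35
f 39 35 3
f 42 35 39
f 11 37 36
f 37 8 24
f 36 24 7
f 37 24 36
f 8 23 28
f 23 2 25
f 28 25 9
f 23 25 28
f 4 30 16
f 30 10 31
f 16 31 5
f 30 31 16
f 4 16 14
f 16 5 15
f 14 15 3
f 16 15 14
f 4 14 21
f 14 3 20
f 21 20 7
f 14 20 21
f 4 21 26
f 21 7 27
f 26 27 9
f 21 27 26
f 4 26 30
f 26 9 33
f 30 33 10
f 26 33 30
f 5 31 19
f 31 10 32
f 19 32 6
f 31 32 19
f 3 15 39
f 15 5 40
f 39 40 12
f 15 40 39
f 7 20 36
f 20 3 35
f 36 35 11
f 20 35 36
f 9 27 28
f 27 7 24
f 28 24 8
f 27 24 28
f 10 33 29
f 33 9 25
f 29 25 2
f 33 25 29
f 44 43 46
f 44 46 45
f 46 43 47
f 46 47 45
f 47 43 48
f 47 48 45
f 48 43 49
f 48 49 45
f 49 43 50
f 49 50 45
f 50 43 51
f 50 51 45
f 51 43 52
f 51 52 45
f 52 43 53
f 52 53 45
f 53 43 54
f 53 54 45
f 54 43 55
f 54 55 45
f 55 43 56
f 55 56 45
f 56 43 57
f 56 57 45
f 57 43 58
f 57 58 45
f 58 43 44
f 58 44 45



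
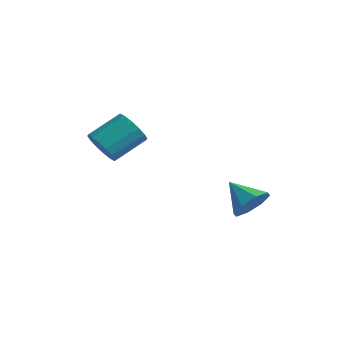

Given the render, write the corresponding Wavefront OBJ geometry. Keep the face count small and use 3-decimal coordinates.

v -3.158 -0.073 0.974
v -2.599 -0.13 0.668
v -2.163 0.857 1.28
v -2.722 0.913 1.586
v -2.781 0.069 0.476
v -2.346 1.056 1.088
v -3.065 0.23 0.418
v -2.63 1.217 1.03
v -3.373 0.31 0.509
v -2.938 1.297 1.121
v -3.624 0.287 0.725
v -3.189 1.274 1.337
v -3.75 0.167 1.007
v -3.314 1.154 1.619
v -3.717 -0.017 1.28
v -3.281 0.97 1.892
v -3.534 -0.216 1.472
v -3.099 0.771 2.084
v -3.25 -0.377 1.53
v -2.815 0.61 2.142
v -2.942 -0.457 1.439
v -2.507 0.53 2.051
v -2.691 -0.434 1.223
v -2.256 0.553 1.835
v -2.566 -0.314 0.941
v -2.13 0.673 1.553
v 0.814 1.992 -1.065
v 1.187 2.257 -0.549
v -0.114 2.148 -0.475
v 1.029 2.625 -0.894
v 0.745 2.621 -1.339
v 0.502 2.249 -1.624
v 0.441 1.726 -1.581
v 0.598 1.359 -1.236
v 0.882 1.362 -0.79
v 1.126 1.735 -0.506
f 2 1 5
f 2 5 3
f 3 5 6
f 3 6 4
f 5 1 7
f 5 7 6
f 6 7 8
f 6 8 4
f 7 1 9
f 7 9 8
f 8 9 10
f 8 10 4
f 9 1 11
f 9 11 10
f 10 11 12
f 10 12 4
f 11 1 13
f 11 13 12
f 12 13 14
f 12 14 4
f 13 1 15
f 13 15 14
f 14 15 16
f 14 16 4
f 15 1 17
f 15 17 16
f 16 17 18
f 16 18 4
f 17 1 19
f 17 19 18
f 18 19 20
f 18 20 4
f 19 1 21
f 19 21 20
f 20 21 22
f 20 22 4
f 21 1 23
f 21 23 22
f 22 23 24
f 22 24 4
f 23 1 25
f 23 25 24
f 24 25 26
f 24 26 4
f 25 1 2
f 25 2 26
f 26 2 3
f 26 3 4
f 28 27 30
f 28 30 29
f 30 27 31
f 30 31 29
f 31 27 32
f 31 32 29
f 32 27 33
f 32 33 29
f 33 27 34
f 33 34 29
f 34 27 35
f 34 35 29
f 35 27 36
f 35 36 29
f 36 27 28
f 36 28 29



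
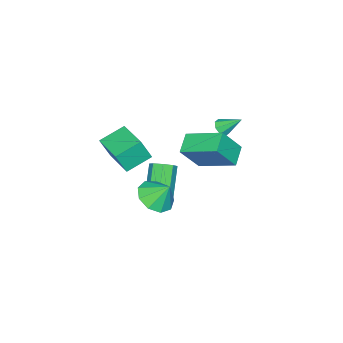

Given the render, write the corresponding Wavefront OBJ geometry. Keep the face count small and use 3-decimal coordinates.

v 0.953 2.875 0.718
v 0.776 4.807 1.521
v 1.956 3.182 0.2
v 1.779 5.114 1.003
v 1.841 2.366 2.137
v 1.664 4.298 2.94
v 2.844 2.673 1.619
v 2.667 4.605 2.422
v 2.124 -1.841 -1.139
v 2.501 -2.217 0.08
v 0.917 -1.184 -0.563
v 1.294 -1.559 0.656
v 3.126 -0.181 -0.936
v 3.503 -0.556 0.283
v 1.919 0.477 -0.36
v 2.296 0.101 0.859
v -0.364 3.021 1.421
v 0.127 3.209 1.356
v -0.616 3.959 2.239
v -0.136 3.369 1.092
v -0.533 3.324 1.021
v -0.831 3.102 1.184
v -0.855 2.832 1.486
v -0.591 2.673 1.75
v -0.194 2.718 1.822
v 0.103 2.94 1.658
v 2.674 1.183 -2.519
v 3.601 0.835 -2.17
v 2.566 1.917 -1.501
v 3.696 1.417 -2.58
v 3.312 1.889 -2.961
v 2.63 2.031 -3.136
v 1.968 1.776 -3.022
v 1.637 1.243 -2.672
v 1.791 0.682 -2.251
v 2.358 0.355 -1.955
v 3.073 0.416 -1.923
v 0.753 0.068 -4.71
v 1.189 0.343 -4.221
v -0.157 -0.253 -2.682
v -0.593 -0.528 -3.17
v 0.825 0.704 -4.401
v -0.522 0.107 -2.862
v 0.418 0.692 -4.761
v -0.928 0.096 -3.222
v 0.208 0.315 -5.091
v -1.139 -0.281 -3.552
v 0.317 -0.207 -5.198
v -1.029 -0.803 -3.659
v 0.682 -0.567 -5.018
v -0.665 -1.164 -3.479
v 1.088 -0.556 -4.658
v -0.258 -1.152 -3.119
v 1.299 -0.179 -4.328
v -0.048 -0.775 -2.789
f 2 4 1
f 5 2 1
f 1 4 3
f 3 5 1
f 2 8 4
f 6 2 5
f 6 8 2
f 4 8 3
f 7 5 3
f 3 8 7
f 7 6 5
f 8 6 7
f 10 12 9
f 13 10 9
f 9 12 11
f 11 13 9
f 10 16 12
f 14 10 13
f 14 16 10
f 12 16 11
f 15 13 11
f 11 16 15
f 15 14 13
f 16 14 15
f 18 17 20
f 18 20 19
f 20 17 21
f 20 21 19
f 21 17 22
f 21 22 19
f 22 17 23
f 22 23 19
f 23 17 24
f 23 24 19
f 24 17 25
f 24 25 19
f 25 17 26
f 25 26 19
f 26 17 18
f 26 18 19
f 28 27 30
f 28 30 29
f 30 27 31
f 30 31 29
f 31 27 32
f 31 32 29
f 32 27 33
f 32 33 29
f 33 27 34
f 33 34 29
f 34 27 35
f 34 35 29
f 35 27 36
f 35 36 29
f 36 27 37
f 36 37 29
f 37 27 28
f 37 28 29
f 39 38 42
f 39 42 40
f 40 42 43
f 40 43 41
f 42 38 44
f 42 44 43
f 43 44 45
f 43 45 41
f 44 38 46
f 44 46 45
f 45 46 47
f 45 47 41
f 46 38 48
f 46 48 47
f 47 48 49
f 47 49 41
f 48 38 50
f 48 50 49
f 49 50 51
f 49 51 41
f 50 38 52
f 50 52 51
f 51 52 53
f 51 53 41
f 52 38 54
f 52 54 53
f 53 54 55
f 53 55 41
f 54 38 39
f 54 39 55
f 55 39 40
f 55 40 41



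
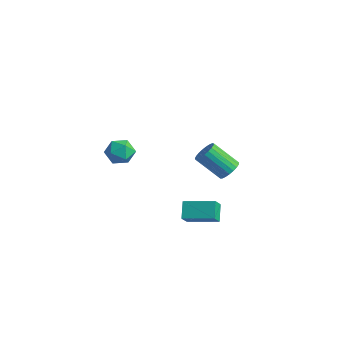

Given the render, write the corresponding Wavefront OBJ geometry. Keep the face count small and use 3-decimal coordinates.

v 2.75 -2.609 -4.135
v 3.038 -3.25 -3.395
v 4.23 -1.566 -3.807
v 4.517 -2.207 -3.067
v 3.363 -3.233 -4.913
v 3.65 -3.874 -4.173
v 4.842 -2.19 -4.585
v 5.13 -2.831 -3.845
v 3.009 0.2 -2.497
v 3.402 0.511 -1.94
v 2.185 -0.269 -0.645
v 1.791 -0.58 -1.203
v 3.193 0.733 -2.003
v 1.975 -0.046 -0.709
v 2.951 0.863 -2.152
v 1.734 0.084 -0.857
v 2.72 0.878 -2.36
v 1.503 0.099 -1.066
v 2.538 0.776 -2.592
v 1.321 -0.003 -1.298
v 2.438 0.574 -2.808
v 1.221 -0.205 -1.514
v 2.436 0.308 -2.97
v 1.219 -0.472 -1.676
v 2.534 0.023 -3.05
v 1.317 -0.757 -1.756
v 2.713 -0.232 -3.035
v 1.496 -1.011 -1.74
v 2.944 -0.412 -2.926
v 1.727 -1.191 -1.632
v 3.185 -0.486 -2.744
v 1.968 -1.266 -1.45
v 3.397 -0.442 -2.518
v 2.18 -1.221 -1.224
v 3.541 -0.286 -2.29
v 2.324 -1.066 -0.995
v 3.593 -0.047 -2.097
v 2.376 -0.826 -0.802
v 3.544 0.235 -1.973
v 2.327 -0.544 -0.679
v -3.485 -1.735 -2.488
v -2.666 -1.777 -3.002
v -3.974 -3.063 -3.158
v -3.155 -3.105 -3.672
v -3.133 -3.244 -2.715
v -2.831 -2.423 -2.301
v -3.809 -2.417 -3.859
v -3.507 -1.596 -3.445
v -2.867 -2.198 -3.849
v -2.449 -2.709 -3.142
v -4.191 -2.131 -3.018
v -3.773 -2.642 -2.311
f 2 4 1
f 5 2 1
f 1 4 3
f 3 5 1
f 2 8 4
f 6 2 5
f 6 8 2
f 4 8 3
f 7 5 3
f 3 8 7
f 7 6 5
f 8 6 7
f 10 9 13
f 10 13 11
f 11 13 14
f 11 14 12
f 13 9 15
f 13 15 14
f 14 15 16
f 14 16 12
f 15 9 17
f 15 17 16
f 16 17 18
f 16 18 12
f 17 9 19
f 17 19 18
f 18 19 20
f 18 20 12
f 19 9 21
f 19 21 20
f 20 21 22
f 20 22 12
f 21 9 23
f 21 23 22
f 22 23 24
f 22 24 12
f 23 9 25
f 23 25 24
f 24 25 26
f 24 26 12
f 25 9 27
f 25 27 26
f 26 27 28
f 26 28 12
f 27 9 29
f 27 29 28
f 28 29 30
f 28 30 12
f 29 9 31
f 29 31 30
f 30 31 32
f 30 32 12
f 31 9 33
f 31 33 32
f 32 33 34
f 32 34 12
f 33 9 35
f 33 35 34
f 34 35 36
f 34 36 12
f 35 9 37
f 35 37 36
f 36 37 38
f 36 38 12
f 37 9 39
f 37 39 38
f 38 39 40
f 38 40 12
f 39 9 10
f 39 10 40
f 40 10 11
f 40 11 12
f 41 52 46
f 41 46 42
f 41 42 48
f 41 48 51
f 41 51 52
f 42 46 50
f 46 52 45
f 52 51 43
f 51 48 47
f 48 42 49
f 44 50 45
f 44 45 43
f 44 43 47
f 44 47 49
f 44 49 50
f 45 50 46
f 43 45 52
f 47 43 51
f 49 47 48
f 50 49 42



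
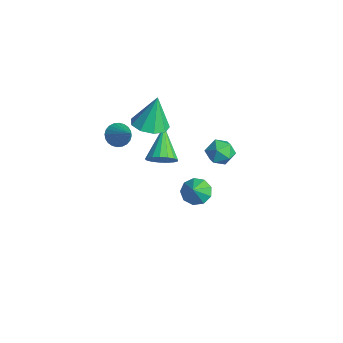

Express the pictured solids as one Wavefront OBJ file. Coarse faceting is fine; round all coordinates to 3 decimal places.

v -2.031 1.724 -1.011
v -1.61 1.423 -0.299
v -3.589 2.576 0.271
v -1.448 1.808 -0.357
v -1.419 2.173 -0.565
v -1.531 2.435 -0.875
v -1.757 2.535 -1.216
v -2.046 2.449 -1.51
v -2.331 2.197 -1.69
v -2.548 1.837 -1.714
v -2.646 1.451 -1.577
v -2.604 1.127 -1.311
v -2.43 0.941 -0.975
v -2.165 0.934 -0.648
v -1.869 1.108 -0.404
v -1.872 3.675 -4.402
v -1.143 3.787 -4.863
v -1.168 3.145 -3.418
v -1.248 4.268 -4.529
v -1.646 4.471 -4.135
v -2.149 4.302 -3.866
v -2.522 3.839 -3.848
v -2.592 3.299 -4.089
v -2.324 2.935 -4.476
v -1.845 2.917 -4.829
v -1.379 3.254 -4.981
v -2.456 1.254 1.815
v -1.441 1.019 1.945
v -2.584 1.766 3.745
v -1.511 1.708 1.758
v -2.023 2.186 1.597
v -2.738 2.227 1.539
v -3.321 1.813 1.61
v -3.499 1.138 1.777
v -3.189 0.517 1.962
v -2.536 0.241 2.079
v -1.846 0.439 2.072
v -4.272 0.214 -0.152
v -3.774 0.243 -0.739
v -2.928 0.346 0.992
v -3.836 0.535 -0.701
v -3.964 0.777 -0.578
v -4.139 0.934 -0.391
v -4.334 0.982 -0.167
v -4.52 0.912 0.058
v -4.667 0.737 0.252
v -4.755 0.481 0.384
v -4.769 0.186 0.435
v -4.708 -0.106 0.396
v -4.58 -0.349 0.273
v -4.405 -0.506 0.086
v -4.21 -0.553 -0.137
v -4.024 -0.483 -0.363
v -3.876 -0.308 -0.557
v -3.788 -0.053 -0.689
v 1.682 2.772 2.892
v 2.105 3.284 2.36
v 2.855 2.496 3.56
v 3.278 3.008 3.028
v 2.728 3.337 3.588
v 2.003 3.508 3.175
v 2.957 2.272 2.745
v 2.232 2.443 2.332
v 2.894 2.975 2.269
v 2.752 3.634 2.79
v 2.208 2.146 3.13
v 2.066 2.805 3.651
f 2 1 4
f 2 4 3
f 4 1 5
f 4 5 3
f 5 1 6
f 5 6 3
f 6 1 7
f 6 7 3
f 7 1 8
f 7 8 3
f 8 1 9
f 8 9 3
f 9 1 10
f 9 10 3
f 10 1 11
f 10 11 3
f 11 1 12
f 11 12 3
f 12 1 13
f 12 13 3
f 13 1 14
f 13 14 3
f 14 1 15
f 14 15 3
f 15 1 2
f 15 2 3
f 17 16 19
f 17 19 18
f 19 16 20
f 19 20 18
f 20 16 21
f 20 21 18
f 21 16 22
f 21 22 18
f 22 16 23
f 22 23 18
f 23 16 24
f 23 24 18
f 24 16 25
f 24 25 18
f 25 16 26
f 25 26 18
f 26 16 17
f 26 17 18
f 28 27 30
f 28 30 29
f 30 27 31
f 30 31 29
f 31 27 32
f 31 32 29
f 32 27 33
f 32 33 29
f 33 27 34
f 33 34 29
f 34 27 35
f 34 35 29
f 35 27 36
f 35 36 29
f 36 27 37
f 36 37 29
f 37 27 28
f 37 28 29
f 39 38 41
f 39 41 40
f 41 38 42
f 41 42 40
f 42 38 43
f 42 43 40
f 43 38 44
f 43 44 40
f 44 38 45
f 44 45 40
f 45 38 46
f 45 46 40
f 46 38 47
f 46 47 40
f 47 38 48
f 47 48 40
f 48 38 49
f 48 49 40
f 49 38 50
f 49 50 40
f 50 38 51
f 50 51 40
f 51 38 52
f 51 52 40
f 52 38 53
f 52 53 40
f 53 38 54
f 53 54 40
f 54 38 55
f 54 55 40
f 55 38 39
f 55 39 40
f 56 67 61
f 56 61 57
f 56 57 63
f 56 63 66
f 56 66 67
f 57 61 65
f 61 67 60
f 67 66 58
f 66 63 62
f 63 57 64
f 59 65 60
f 59 60 58
f 59 58 62
f 59 62 64
f 59 64 65
f 60 65 61
f 58 60 67
f 62 58 66
f 64 62 63
f 65 64 57



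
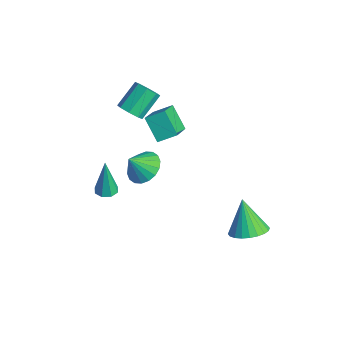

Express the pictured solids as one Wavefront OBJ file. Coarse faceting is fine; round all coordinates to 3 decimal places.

v -4.305 2.094 1.657
v -3.213 1.171 2.538
v -3.958 2.977 2.152
v -2.866 2.053 3.033
v -3.294 2.287 0.607
v -2.202 1.363 1.488
v -2.947 3.169 1.102
v -1.855 2.246 1.983
v -3.419 0.5 3.097
v -2.958 0.261 3.567
v -3.38 1.381 4.552
v -3.841 1.62 4.083
v -2.745 0.629 3.24
v -3.168 1.749 4.225
v -2.928 0.921 2.83
v -3.351 2.041 3.815
v -3.398 0.967 2.576
v -3.82 2.086 3.561
v -3.88 0.739 2.628
v -4.302 1.859 3.613
v -4.092 0.371 2.955
v -4.515 1.491 3.94
v -3.909 0.079 3.365
v -4.332 1.199 4.35
v -3.44 0.034 3.619
v -3.862 1.153 4.604
v 0.145 -0.387 2.455
v 0.582 -1.04 1.958
v 0.115 -1.113 3.385
v 0.895 -0.832 2.132
v 1.059 -0.535 2.369
v 1.043 -0.209 2.623
v 0.848 0.081 2.845
v 0.515 0.28 2.989
v 0.108 0.346 3.027
v -0.291 0.267 2.953
v -0.604 0.059 2.779
v -0.769 -0.238 2.542
v -0.752 -0.564 2.288
v -0.558 -0.855 2.066
v -0.224 -1.053 1.922
v 0.182 -1.119 1.884
v 2.437 3.921 -2.296
v 3.245 4.317 -1.882
v 1.563 3.979 -0.644
v 3.054 4.634 -1.994
v 2.77 4.842 -2.152
v 2.435 4.91 -2.332
v 2.1 4.828 -2.506
v 1.817 4.607 -2.649
v 1.628 4.282 -2.737
v 1.562 3.902 -2.759
v 1.63 3.525 -2.71
v 1.82 3.208 -2.598
v 2.105 3 -2.44
v 2.44 2.932 -2.26
v 2.774 3.014 -2.086
v 3.058 3.235 -1.943
v 3.247 3.56 -1.855
v 3.312 3.94 -1.833
v -2.596 -1.145 -1.618
v -2.007 -1.138 -1.581
v -2.724 -1.115 0.438
v -2.184 -0.723 -1.598
v -2.603 -0.555 -1.627
v -3.017 -0.733 -1.65
v -3.185 -1.152 -1.654
v -3.008 -1.567 -1.638
v -2.589 -1.735 -1.609
v -2.175 -1.557 -1.586
f 2 4 1
f 5 2 1
f 1 4 3
f 3 5 1
f 2 8 4
f 6 2 5
f 6 8 2
f 4 8 3
f 7 5 3
f 3 8 7
f 7 6 5
f 8 6 7
f 10 9 13
f 10 13 11
f 11 13 14
f 11 14 12
f 13 9 15
f 13 15 14
f 14 15 16
f 14 16 12
f 15 9 17
f 15 17 16
f 16 17 18
f 16 18 12
f 17 9 19
f 17 19 18
f 18 19 20
f 18 20 12
f 19 9 21
f 19 21 20
f 20 21 22
f 20 22 12
f 21 9 23
f 21 23 22
f 22 23 24
f 22 24 12
f 23 9 25
f 23 25 24
f 24 25 26
f 24 26 12
f 25 9 10
f 25 10 26
f 26 10 11
f 26 11 12
f 28 27 30
f 28 30 29
f 30 27 31
f 30 31 29
f 31 27 32
f 31 32 29
f 32 27 33
f 32 33 29
f 33 27 34
f 33 34 29
f 34 27 35
f 34 35 29
f 35 27 36
f 35 36 29
f 36 27 37
f 36 37 29
f 37 27 38
f 37 38 29
f 38 27 39
f 38 39 29
f 39 27 40
f 39 40 29
f 40 27 41
f 40 41 29
f 41 27 42
f 41 42 29
f 42 27 28
f 42 28 29
f 44 43 46
f 44 46 45
f 46 43 47
f 46 47 45
f 47 43 48
f 47 48 45
f 48 43 49
f 48 49 45
f 49 43 50
f 49 50 45
f 50 43 51
f 50 51 45
f 51 43 52
f 51 52 45
f 52 43 53
f 52 53 45
f 53 43 54
f 53 54 45
f 54 43 55
f 54 55 45
f 55 43 56
f 55 56 45
f 56 43 57
f 56 57 45
f 57 43 58
f 57 58 45
f 58 43 59
f 58 59 45
f 59 43 60
f 59 60 45
f 60 43 44
f 60 44 45
f 62 61 64
f 62 64 63
f 64 61 65
f 64 65 63
f 65 61 66
f 65 66 63
f 66 61 67
f 66 67 63
f 67 61 68
f 67 68 63
f 68 61 69
f 68 69 63
f 69 61 70
f 69 70 63
f 70 61 62
f 70 62 63



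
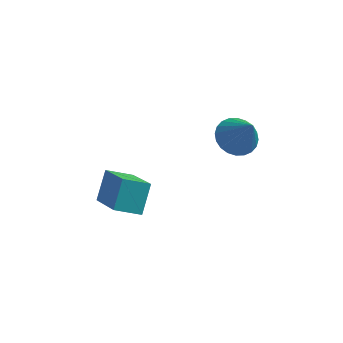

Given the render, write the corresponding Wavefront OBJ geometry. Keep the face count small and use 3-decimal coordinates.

v -1.899 0.188 -2.194
v -1.769 1.057 -1.235
v -0.958 0.493 -2.599
v -0.827 1.362 -1.641
v -0.893 -1.302 -0.979
v -0.762 -0.433 -0.021
v 0.049 -0.997 -1.385
v 0.179 -0.128 -0.426
v 2.498 3.94 -1.168
v 3.169 4.466 -1.279
v 3.182 3.36 0.228
v 2.963 4.66 -1.098
v 2.686 4.744 -0.927
v 2.381 4.705 -0.793
v 2.093 4.55 -0.717
v 1.867 4.302 -0.709
v 1.737 3.999 -0.771
v 1.723 3.687 -0.893
v 1.826 3.414 -1.058
v 2.032 3.22 -1.239
v 2.309 3.136 -1.409
v 2.614 3.175 -1.543
v 2.902 3.33 -1.62
v 3.128 3.578 -1.628
v 3.258 3.881 -1.566
v 3.272 4.193 -1.443
f 2 4 1
f 5 2 1
f 1 4 3
f 3 5 1
f 2 8 4
f 6 2 5
f 6 8 2
f 4 8 3
f 7 5 3
f 3 8 7
f 7 6 5
f 8 6 7
f 10 9 12
f 10 12 11
f 12 9 13
f 12 13 11
f 13 9 14
f 13 14 11
f 14 9 15
f 14 15 11
f 15 9 16
f 15 16 11
f 16 9 17
f 16 17 11
f 17 9 18
f 17 18 11
f 18 9 19
f 18 19 11
f 19 9 20
f 19 20 11
f 20 9 21
f 20 21 11
f 21 9 22
f 21 22 11
f 22 9 23
f 22 23 11
f 23 9 24
f 23 24 11
f 24 9 25
f 24 25 11
f 25 9 26
f 25 26 11
f 26 9 10
f 26 10 11

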